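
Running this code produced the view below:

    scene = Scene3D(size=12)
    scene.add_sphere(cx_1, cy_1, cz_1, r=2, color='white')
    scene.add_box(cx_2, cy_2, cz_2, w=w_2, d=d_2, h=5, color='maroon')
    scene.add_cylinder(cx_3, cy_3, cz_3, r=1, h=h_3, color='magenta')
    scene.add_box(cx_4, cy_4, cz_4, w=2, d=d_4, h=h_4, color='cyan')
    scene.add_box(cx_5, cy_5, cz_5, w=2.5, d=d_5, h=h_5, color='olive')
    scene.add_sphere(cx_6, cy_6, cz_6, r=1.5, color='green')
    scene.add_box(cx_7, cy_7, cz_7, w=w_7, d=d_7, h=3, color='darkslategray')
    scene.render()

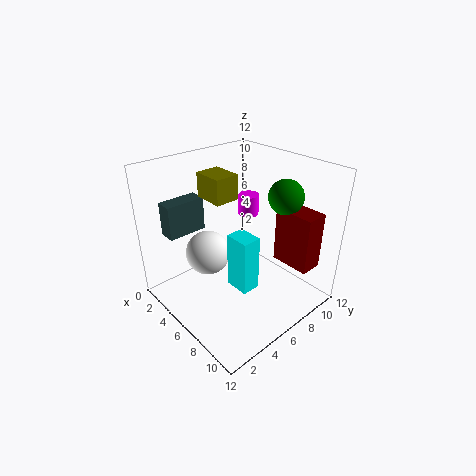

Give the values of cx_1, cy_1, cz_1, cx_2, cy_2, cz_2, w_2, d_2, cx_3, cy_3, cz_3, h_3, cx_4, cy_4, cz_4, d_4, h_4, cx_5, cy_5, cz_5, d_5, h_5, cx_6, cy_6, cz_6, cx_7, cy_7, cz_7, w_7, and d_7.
cx_1 = 3; cy_1 = 5; cz_1 = 3.5; cx_2 = 7; cy_2 = 9.5; cz_2 = 3; w_2 = 3.5; d_2 = 2; cx_3 = 2.5; cy_3 = 10.5; cz_3 = 5.5; h_3 = 2; cx_4 = 7; cy_4 = 4; cz_4 = 3; d_4 = 1.5; h_4 = 4.5; cx_5 = 3.5; cy_5 = 4; cz_5 = 9.5; d_5 = 2; h_5 = 2; cx_6 = 7.5; cy_6 = 10; cz_6 = 9; cx_7 = 0.5; cy_7 = 2; cz_7 = 5.5; w_7 = 1.5; d_7 = 3.5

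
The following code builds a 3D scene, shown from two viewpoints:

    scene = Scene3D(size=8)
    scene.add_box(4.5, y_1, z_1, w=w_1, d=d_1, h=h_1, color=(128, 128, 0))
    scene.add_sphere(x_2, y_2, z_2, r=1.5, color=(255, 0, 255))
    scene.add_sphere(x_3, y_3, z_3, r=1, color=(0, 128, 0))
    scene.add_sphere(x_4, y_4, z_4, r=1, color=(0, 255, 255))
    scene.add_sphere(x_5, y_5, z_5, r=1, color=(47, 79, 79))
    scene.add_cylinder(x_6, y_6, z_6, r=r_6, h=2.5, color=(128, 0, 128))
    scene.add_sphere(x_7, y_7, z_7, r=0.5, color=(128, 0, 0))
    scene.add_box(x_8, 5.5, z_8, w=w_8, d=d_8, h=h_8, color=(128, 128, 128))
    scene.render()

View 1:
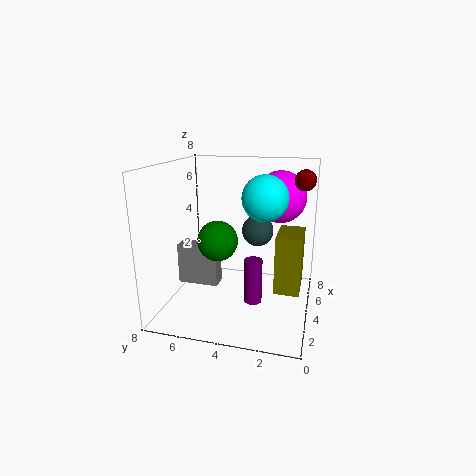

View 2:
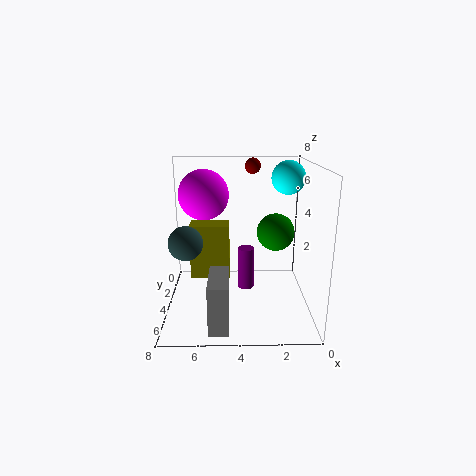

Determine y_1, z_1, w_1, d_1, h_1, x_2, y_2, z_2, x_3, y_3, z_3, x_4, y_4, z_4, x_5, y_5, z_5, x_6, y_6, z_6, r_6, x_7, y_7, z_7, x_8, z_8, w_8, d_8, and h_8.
y_1 = 0.5
z_1 = 0.5
w_1 = 2.5
d_1 = 1.5
h_1 = 3.5
x_2 = 6
y_2 = 2
z_2 = 6
x_3 = 2
y_3 = 4.5
z_3 = 4.5
x_4 = 1
y_4 = 2
z_4 = 7
x_5 = 7
y_5 = 3.5
z_5 = 3.5
x_6 = 3.5
y_6 = 3
z_6 = 0.5
r_6 = 0.5
x_7 = 3
y_7 = 0.5
z_7 = 7.5
x_8 = 4.5
z_8 = 0.5
w_8 = 1
d_8 = 2.5
h_8 = 2.5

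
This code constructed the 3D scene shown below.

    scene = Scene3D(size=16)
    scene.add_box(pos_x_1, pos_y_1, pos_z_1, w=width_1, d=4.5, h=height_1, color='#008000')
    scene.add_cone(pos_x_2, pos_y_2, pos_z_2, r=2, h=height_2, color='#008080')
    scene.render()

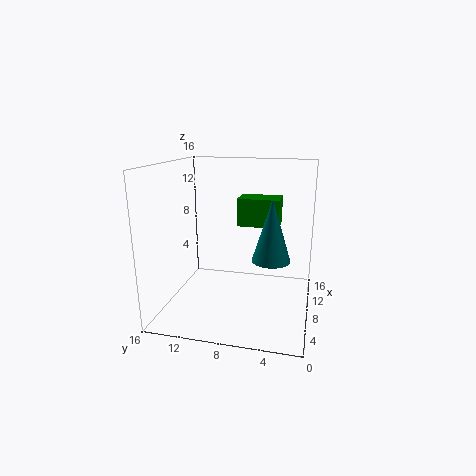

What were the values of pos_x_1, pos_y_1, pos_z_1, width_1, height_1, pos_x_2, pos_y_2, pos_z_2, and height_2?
pos_x_1 = 7.5; pos_y_1 = 3.5; pos_z_1 = 9.5; width_1 = 3; height_1 = 3; pos_x_2 = 6; pos_y_2 = 4; pos_z_2 = 6.5; height_2 = 6.5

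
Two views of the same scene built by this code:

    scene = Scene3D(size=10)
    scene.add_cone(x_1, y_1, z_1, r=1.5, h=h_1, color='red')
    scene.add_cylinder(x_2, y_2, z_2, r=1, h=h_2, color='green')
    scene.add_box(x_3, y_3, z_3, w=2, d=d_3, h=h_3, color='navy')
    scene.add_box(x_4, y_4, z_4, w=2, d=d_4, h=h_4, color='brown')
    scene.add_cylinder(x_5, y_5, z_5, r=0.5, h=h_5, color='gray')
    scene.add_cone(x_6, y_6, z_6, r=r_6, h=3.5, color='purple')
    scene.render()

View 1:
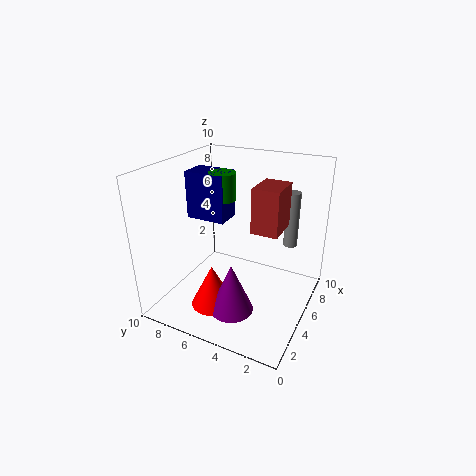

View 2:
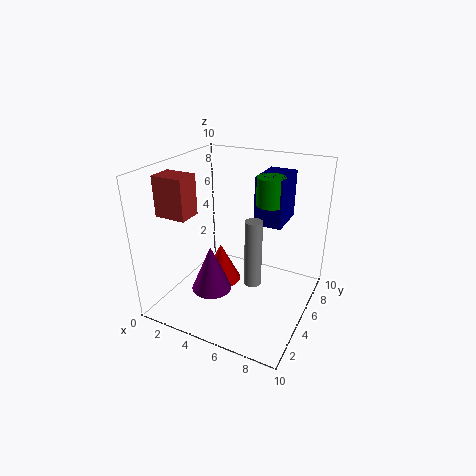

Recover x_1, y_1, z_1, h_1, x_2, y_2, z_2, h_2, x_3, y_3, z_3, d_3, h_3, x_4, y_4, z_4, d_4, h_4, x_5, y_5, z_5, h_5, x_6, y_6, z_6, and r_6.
x_1 = 3
y_1 = 6
z_1 = 0.5
h_1 = 3
x_2 = 6.5
y_2 = 7
z_2 = 7
h_2 = 2
x_3 = 5.5
y_3 = 6.5
z_3 = 5.5
d_3 = 3
h_3 = 3.5
x_4 = 1.5
y_4 = 1
z_4 = 7.5
d_4 = 1.5
h_4 = 2.5
x_5 = 7.5
y_5 = 2
z_5 = 4
h_5 = 4
x_6 = 3
y_6 = 4.5
z_6 = 0.5
r_6 = 1.5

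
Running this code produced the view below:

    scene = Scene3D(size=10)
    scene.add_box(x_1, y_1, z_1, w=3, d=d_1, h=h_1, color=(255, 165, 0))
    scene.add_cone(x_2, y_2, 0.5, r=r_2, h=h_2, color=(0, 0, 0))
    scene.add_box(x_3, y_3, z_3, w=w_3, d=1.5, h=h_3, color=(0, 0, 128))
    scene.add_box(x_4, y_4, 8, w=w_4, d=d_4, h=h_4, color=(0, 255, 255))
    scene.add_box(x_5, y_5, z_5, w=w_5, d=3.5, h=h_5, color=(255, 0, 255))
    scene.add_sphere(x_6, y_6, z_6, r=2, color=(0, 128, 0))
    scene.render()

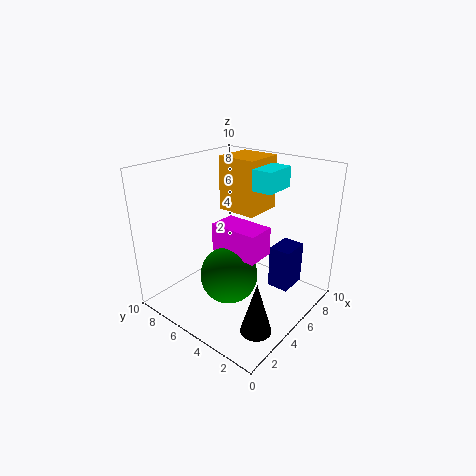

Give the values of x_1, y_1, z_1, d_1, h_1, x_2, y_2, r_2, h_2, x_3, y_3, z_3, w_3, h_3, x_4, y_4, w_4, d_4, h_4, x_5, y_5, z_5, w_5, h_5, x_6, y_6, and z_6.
x_1 = 6.5, y_1 = 5, z_1 = 6, d_1 = 3, h_1 = 4, x_2 = 2.5, y_2 = 1.5, r_2 = 1, h_2 = 3.5, x_3 = 6, y_3 = 1.5, z_3 = 1.5, w_3 = 2, h_3 = 3, x_4 = 6.5, y_4 = 3.5, w_4 = 2.5, d_4 = 2, h_4 = 1.5, x_5 = 4, y_5 = 3, z_5 = 4, w_5 = 2, h_5 = 2, x_6 = 4, y_6 = 5, z_6 = 2.5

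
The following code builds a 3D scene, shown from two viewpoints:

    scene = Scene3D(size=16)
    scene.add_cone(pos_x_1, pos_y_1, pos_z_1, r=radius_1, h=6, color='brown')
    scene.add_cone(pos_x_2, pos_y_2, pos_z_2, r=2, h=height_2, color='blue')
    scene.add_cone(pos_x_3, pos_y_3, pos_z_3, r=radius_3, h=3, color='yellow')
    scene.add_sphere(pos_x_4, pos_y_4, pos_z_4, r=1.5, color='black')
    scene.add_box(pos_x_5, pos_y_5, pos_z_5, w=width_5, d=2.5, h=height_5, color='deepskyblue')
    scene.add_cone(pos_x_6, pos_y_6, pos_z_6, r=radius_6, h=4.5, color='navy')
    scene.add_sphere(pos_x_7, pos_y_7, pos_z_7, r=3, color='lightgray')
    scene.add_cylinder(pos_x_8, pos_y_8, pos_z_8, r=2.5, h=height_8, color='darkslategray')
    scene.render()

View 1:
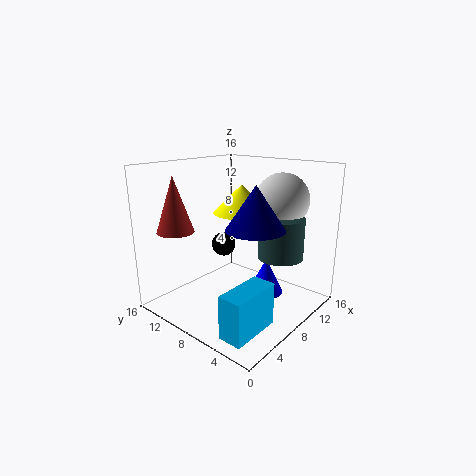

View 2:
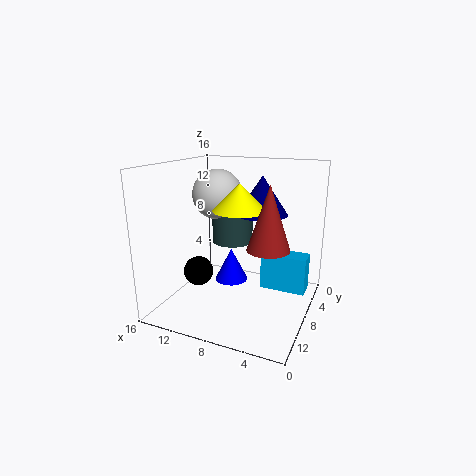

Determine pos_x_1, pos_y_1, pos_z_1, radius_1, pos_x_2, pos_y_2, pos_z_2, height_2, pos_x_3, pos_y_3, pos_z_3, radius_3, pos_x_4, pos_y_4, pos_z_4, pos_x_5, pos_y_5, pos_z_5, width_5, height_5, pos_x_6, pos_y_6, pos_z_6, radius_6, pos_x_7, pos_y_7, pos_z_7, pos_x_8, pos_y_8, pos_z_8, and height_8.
pos_x_1 = 3; pos_y_1 = 12.5; pos_z_1 = 9; radius_1 = 2; pos_x_2 = 10; pos_y_2 = 5.5; pos_z_2 = 1.5; height_2 = 4; pos_x_3 = 8; pos_y_3 = 7.5; pos_z_3 = 11; radius_3 = 3; pos_x_4 = 10.5; pos_y_4 = 12.5; pos_z_4 = 5.5; pos_x_5 = 1; pos_y_5 = 2; pos_z_5 = 0.5; width_5 = 5.5; height_5 = 4.5; pos_x_6 = 6.5; pos_y_6 = 4.5; pos_z_6 = 10; radius_6 = 3; pos_x_7 = 12; pos_y_7 = 5; pos_z_7 = 12; pos_x_8 = 10.5; pos_y_8 = 4; pos_z_8 = 6; height_8 = 4.5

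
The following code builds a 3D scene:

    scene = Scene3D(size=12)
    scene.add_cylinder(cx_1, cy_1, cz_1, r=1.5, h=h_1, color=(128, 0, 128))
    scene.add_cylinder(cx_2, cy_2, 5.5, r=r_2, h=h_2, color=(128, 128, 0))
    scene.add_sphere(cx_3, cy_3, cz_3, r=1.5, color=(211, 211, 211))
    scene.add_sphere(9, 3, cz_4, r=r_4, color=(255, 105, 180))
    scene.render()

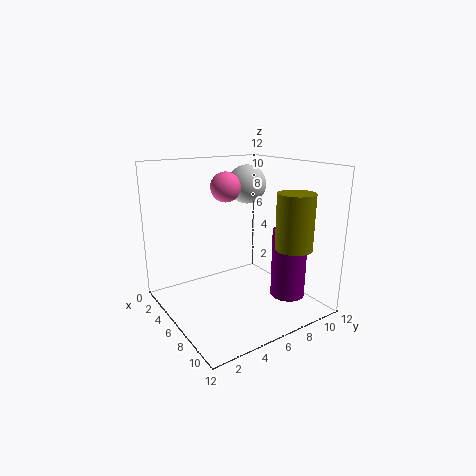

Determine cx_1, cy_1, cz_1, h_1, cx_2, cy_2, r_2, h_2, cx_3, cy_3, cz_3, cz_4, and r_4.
cx_1 = 8
cy_1 = 10
cz_1 = 0.5
h_1 = 6
cx_2 = 9.5
cy_2 = 9
r_2 = 1.5
h_2 = 4.5
cx_3 = 6.5
cy_3 = 6.5
cz_3 = 10.5
cz_4 = 11
r_4 = 1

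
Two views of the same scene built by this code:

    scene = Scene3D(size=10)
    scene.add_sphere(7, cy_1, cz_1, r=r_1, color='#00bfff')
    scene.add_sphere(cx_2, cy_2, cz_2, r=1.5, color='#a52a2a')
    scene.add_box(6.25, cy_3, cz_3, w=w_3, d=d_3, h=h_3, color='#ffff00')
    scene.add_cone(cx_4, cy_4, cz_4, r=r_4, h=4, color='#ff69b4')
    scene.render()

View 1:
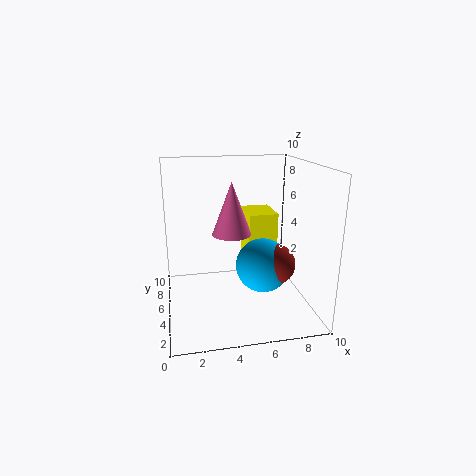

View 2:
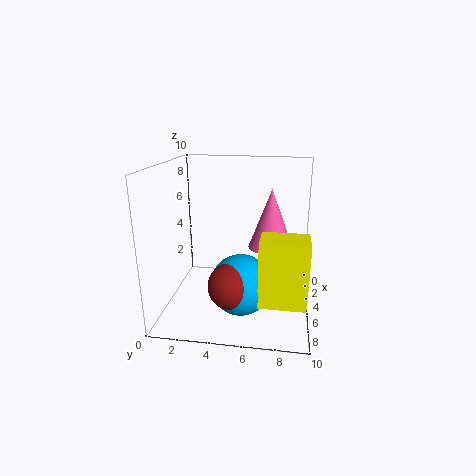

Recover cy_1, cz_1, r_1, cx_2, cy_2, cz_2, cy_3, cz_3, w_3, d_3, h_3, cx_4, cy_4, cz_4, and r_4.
cy_1 = 5.5
cz_1 = 2.5
r_1 = 2
cx_2 = 7.75
cy_2 = 5
cz_2 = 2.75
cy_3 = 6.75
cz_3 = 1.75
w_3 = 2.25
d_3 = 3
h_3 = 4.25
cx_4 = 5
cy_4 = 7.25
cz_4 = 4.5
r_4 = 1.5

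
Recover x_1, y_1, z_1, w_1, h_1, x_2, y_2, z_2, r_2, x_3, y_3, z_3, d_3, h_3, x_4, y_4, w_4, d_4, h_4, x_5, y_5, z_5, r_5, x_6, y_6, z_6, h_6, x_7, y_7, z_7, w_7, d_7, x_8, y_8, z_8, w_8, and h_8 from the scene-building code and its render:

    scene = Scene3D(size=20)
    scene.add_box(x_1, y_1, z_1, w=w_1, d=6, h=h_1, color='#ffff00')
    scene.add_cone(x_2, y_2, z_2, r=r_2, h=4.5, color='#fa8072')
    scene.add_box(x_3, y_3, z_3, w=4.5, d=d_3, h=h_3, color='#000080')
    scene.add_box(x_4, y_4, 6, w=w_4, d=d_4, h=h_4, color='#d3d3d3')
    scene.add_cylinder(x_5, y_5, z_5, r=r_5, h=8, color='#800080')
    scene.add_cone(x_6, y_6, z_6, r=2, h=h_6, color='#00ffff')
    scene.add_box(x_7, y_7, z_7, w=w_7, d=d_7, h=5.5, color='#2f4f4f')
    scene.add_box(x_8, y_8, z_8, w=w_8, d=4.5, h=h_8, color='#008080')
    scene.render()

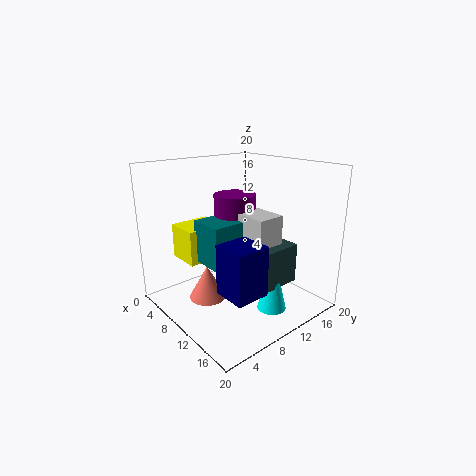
x_1 = 1.5, y_1 = 4.5, z_1 = 6, w_1 = 5, h_1 = 5, x_2 = 9.5, y_2 = 5, z_2 = 2.5, r_2 = 2.5, x_3 = 13, y_3 = 4, z_3 = 5, d_3 = 4.5, h_3 = 6.5, x_4 = 8.5, y_4 = 10, w_4 = 6, d_4 = 4, h_4 = 7.5, x_5 = 7.5, y_5 = 11.5, z_5 = 7.5, r_5 = 3, x_6 = 15, y_6 = 12, z_6 = 0.5, h_6 = 8.5, x_7 = 11.5, y_7 = 9.5, z_7 = 4, w_7 = 4.5, d_7 = 6, x_8 = 6, y_8 = 5.5, z_8 = 6.5, w_8 = 5, h_8 = 6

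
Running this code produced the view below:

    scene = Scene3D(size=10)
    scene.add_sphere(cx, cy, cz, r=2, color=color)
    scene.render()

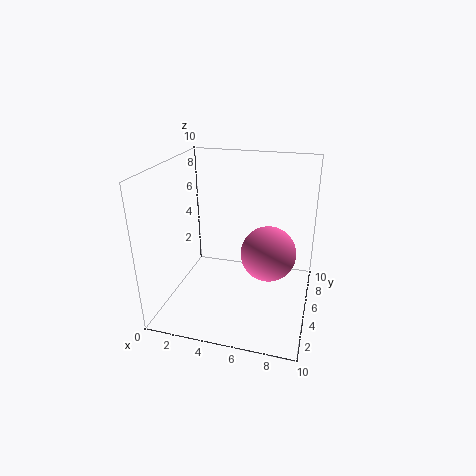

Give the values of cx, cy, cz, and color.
cx = 7
cy = 6
cz = 3.5
color = 'hotpink'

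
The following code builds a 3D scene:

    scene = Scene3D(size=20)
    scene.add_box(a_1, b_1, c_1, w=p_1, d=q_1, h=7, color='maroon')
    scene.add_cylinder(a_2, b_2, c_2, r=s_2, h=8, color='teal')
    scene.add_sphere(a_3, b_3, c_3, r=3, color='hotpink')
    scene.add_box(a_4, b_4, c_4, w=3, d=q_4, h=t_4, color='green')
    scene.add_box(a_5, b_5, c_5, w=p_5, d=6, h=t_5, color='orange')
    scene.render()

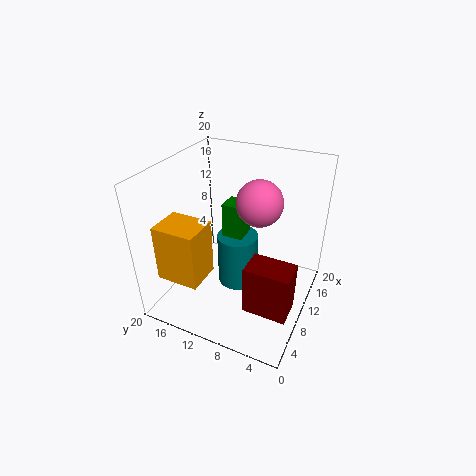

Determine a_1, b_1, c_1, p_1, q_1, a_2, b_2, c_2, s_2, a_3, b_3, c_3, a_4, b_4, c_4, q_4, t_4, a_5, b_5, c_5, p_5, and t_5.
a_1 = 5; b_1 = 1; c_1 = 2; p_1 = 4; q_1 = 6; a_2 = 12; b_2 = 11; c_2 = 1; s_2 = 3; a_3 = 10; b_3 = 7; c_3 = 16; a_4 = 11; b_4 = 10; c_4 = 8; q_4 = 3; t_4 = 6; a_5 = 3; b_5 = 13; c_5 = 5; p_5 = 5; t_5 = 8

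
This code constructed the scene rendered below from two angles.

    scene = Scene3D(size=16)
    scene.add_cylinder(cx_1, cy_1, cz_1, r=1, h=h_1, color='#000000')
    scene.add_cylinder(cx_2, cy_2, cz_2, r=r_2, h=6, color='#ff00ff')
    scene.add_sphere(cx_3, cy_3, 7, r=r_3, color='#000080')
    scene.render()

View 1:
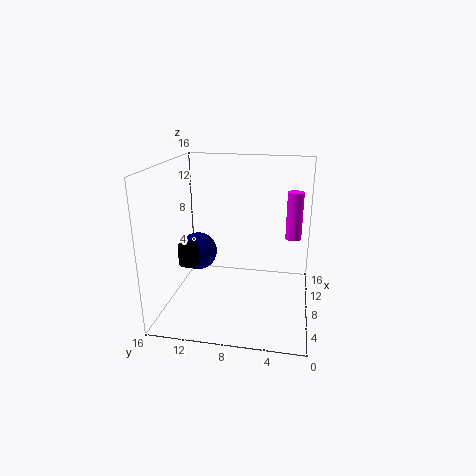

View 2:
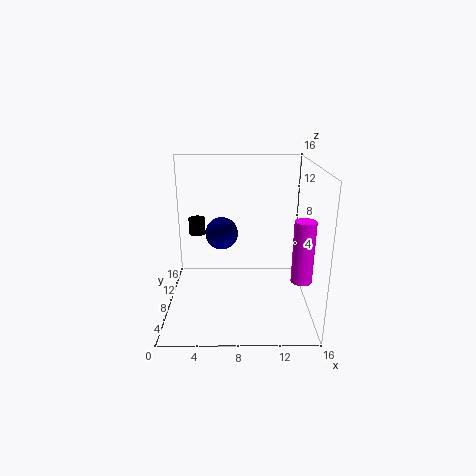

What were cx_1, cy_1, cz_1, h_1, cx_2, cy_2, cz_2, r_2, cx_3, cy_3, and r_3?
cx_1 = 3
cy_1 = 12
cz_1 = 7
h_1 = 2
cx_2 = 14
cy_2 = 2
cz_2 = 6
r_2 = 1
cx_3 = 6
cy_3 = 12
r_3 = 2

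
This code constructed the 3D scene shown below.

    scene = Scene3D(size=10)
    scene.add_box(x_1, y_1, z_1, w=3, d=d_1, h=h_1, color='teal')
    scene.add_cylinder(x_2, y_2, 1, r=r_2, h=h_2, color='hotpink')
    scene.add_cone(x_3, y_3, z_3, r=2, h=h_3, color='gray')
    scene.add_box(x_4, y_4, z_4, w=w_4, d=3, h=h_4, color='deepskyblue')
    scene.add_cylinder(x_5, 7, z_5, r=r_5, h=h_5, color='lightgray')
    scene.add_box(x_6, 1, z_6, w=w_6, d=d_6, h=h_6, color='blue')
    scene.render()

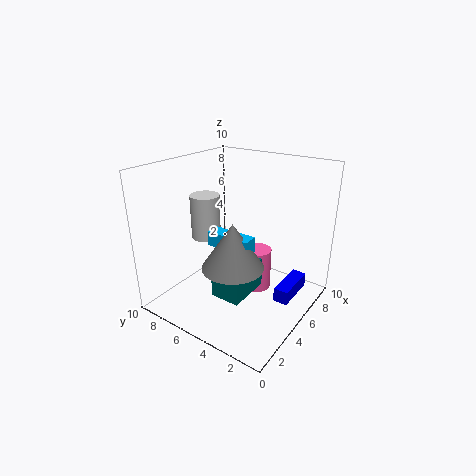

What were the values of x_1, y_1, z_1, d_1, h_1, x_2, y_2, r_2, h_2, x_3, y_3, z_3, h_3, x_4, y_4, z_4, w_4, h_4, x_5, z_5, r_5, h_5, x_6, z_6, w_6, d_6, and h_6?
x_1 = 2, y_1 = 3, z_1 = 2, d_1 = 2, h_1 = 2, x_2 = 6, y_2 = 4, r_2 = 1, h_2 = 3, x_3 = 3, y_3 = 4, z_3 = 4, h_3 = 3, x_4 = 3, y_4 = 3, z_4 = 5, w_4 = 1, h_4 = 1, x_5 = 4, z_5 = 5, r_5 = 1, h_5 = 3, x_6 = 5, z_6 = 1, w_6 = 3, d_6 = 1, h_6 = 1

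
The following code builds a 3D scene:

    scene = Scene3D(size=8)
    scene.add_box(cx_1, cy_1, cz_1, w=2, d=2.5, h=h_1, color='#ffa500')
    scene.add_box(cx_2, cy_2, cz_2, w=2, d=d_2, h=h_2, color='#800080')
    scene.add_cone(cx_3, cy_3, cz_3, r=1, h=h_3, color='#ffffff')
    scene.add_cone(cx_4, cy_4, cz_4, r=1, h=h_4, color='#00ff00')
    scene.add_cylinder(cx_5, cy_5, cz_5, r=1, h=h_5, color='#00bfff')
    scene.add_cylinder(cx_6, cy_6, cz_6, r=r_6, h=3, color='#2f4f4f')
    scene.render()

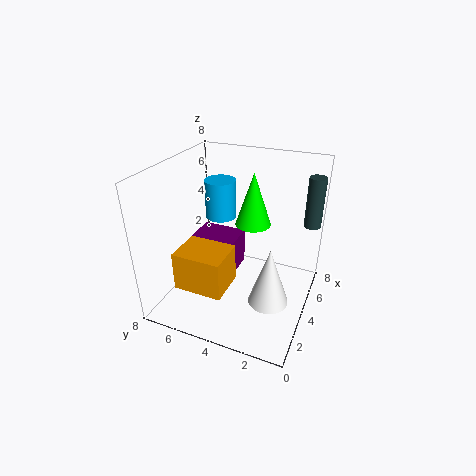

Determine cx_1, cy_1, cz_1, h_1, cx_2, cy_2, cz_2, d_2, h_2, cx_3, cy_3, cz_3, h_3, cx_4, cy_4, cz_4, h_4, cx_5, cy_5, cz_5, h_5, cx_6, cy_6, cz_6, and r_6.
cx_1 = 0.5
cy_1 = 3.5
cz_1 = 2.5
h_1 = 2
cx_2 = 3
cy_2 = 4
cz_2 = 2
d_2 = 2.5
h_2 = 2
cx_3 = 2
cy_3 = 1.5
cz_3 = 2
h_3 = 3
cx_4 = 5
cy_4 = 3.5
cz_4 = 4.5
h_4 = 3
cx_5 = 7
cy_5 = 6.5
cz_5 = 3.5
h_5 = 2.5
cx_6 = 7
cy_6 = 0.5
cz_6 = 4
r_6 = 0.5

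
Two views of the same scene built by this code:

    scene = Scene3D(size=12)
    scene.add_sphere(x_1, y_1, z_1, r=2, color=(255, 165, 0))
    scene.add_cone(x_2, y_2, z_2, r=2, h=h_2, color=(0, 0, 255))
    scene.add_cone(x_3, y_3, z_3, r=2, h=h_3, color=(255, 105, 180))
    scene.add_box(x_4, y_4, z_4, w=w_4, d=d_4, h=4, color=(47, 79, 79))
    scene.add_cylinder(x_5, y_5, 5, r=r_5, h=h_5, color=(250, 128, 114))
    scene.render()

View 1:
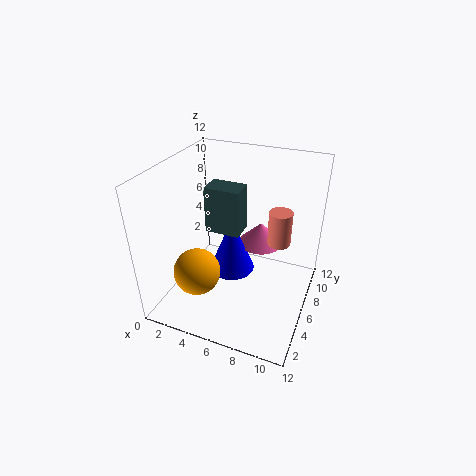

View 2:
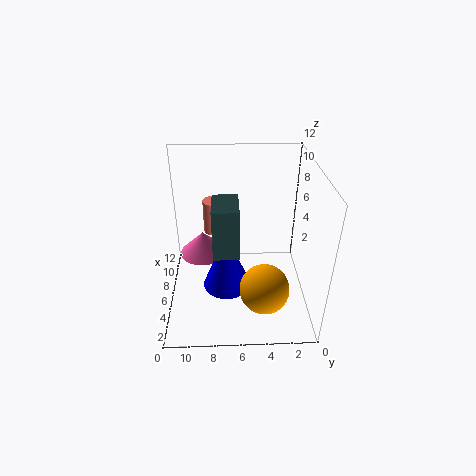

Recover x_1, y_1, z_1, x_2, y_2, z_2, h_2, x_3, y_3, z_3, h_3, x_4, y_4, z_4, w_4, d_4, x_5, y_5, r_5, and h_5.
x_1 = 3, y_1 = 4, z_1 = 3, x_2 = 5, y_2 = 7, z_2 = 2, h_2 = 5, x_3 = 7, y_3 = 9, z_3 = 4, h_3 = 2, x_4 = 3, y_4 = 6, z_4 = 6, w_4 = 3, d_4 = 2, x_5 = 9, y_5 = 8, r_5 = 1, h_5 = 3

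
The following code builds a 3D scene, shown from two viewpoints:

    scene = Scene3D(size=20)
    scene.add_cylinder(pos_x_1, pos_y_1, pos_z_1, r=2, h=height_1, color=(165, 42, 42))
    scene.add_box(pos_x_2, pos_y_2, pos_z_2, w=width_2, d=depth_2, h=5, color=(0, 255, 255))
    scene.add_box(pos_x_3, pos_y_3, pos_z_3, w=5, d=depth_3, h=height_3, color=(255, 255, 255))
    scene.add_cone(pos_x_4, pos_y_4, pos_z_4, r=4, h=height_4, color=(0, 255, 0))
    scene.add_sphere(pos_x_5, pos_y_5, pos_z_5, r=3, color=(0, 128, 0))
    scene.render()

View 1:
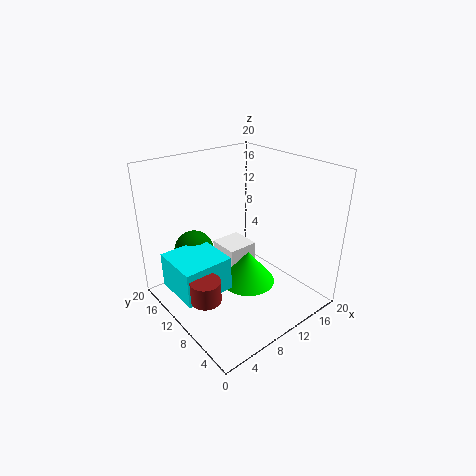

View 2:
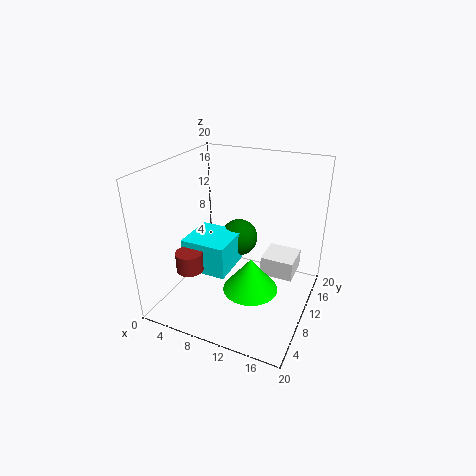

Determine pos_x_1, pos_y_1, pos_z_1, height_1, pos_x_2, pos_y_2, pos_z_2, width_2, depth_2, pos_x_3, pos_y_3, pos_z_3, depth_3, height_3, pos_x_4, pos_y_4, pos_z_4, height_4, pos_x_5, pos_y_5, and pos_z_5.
pos_x_1 = 3, pos_y_1 = 8, pos_z_1 = 4, height_1 = 3, pos_x_2 = 1, pos_y_2 = 9, pos_z_2 = 3, width_2 = 7, depth_2 = 7, pos_x_3 = 12, pos_y_3 = 14, pos_z_3 = 2, depth_3 = 5, height_3 = 3, pos_x_4 = 12, pos_y_4 = 10, pos_z_4 = 2, height_4 = 5, pos_x_5 = 7, pos_y_5 = 17, pos_z_5 = 6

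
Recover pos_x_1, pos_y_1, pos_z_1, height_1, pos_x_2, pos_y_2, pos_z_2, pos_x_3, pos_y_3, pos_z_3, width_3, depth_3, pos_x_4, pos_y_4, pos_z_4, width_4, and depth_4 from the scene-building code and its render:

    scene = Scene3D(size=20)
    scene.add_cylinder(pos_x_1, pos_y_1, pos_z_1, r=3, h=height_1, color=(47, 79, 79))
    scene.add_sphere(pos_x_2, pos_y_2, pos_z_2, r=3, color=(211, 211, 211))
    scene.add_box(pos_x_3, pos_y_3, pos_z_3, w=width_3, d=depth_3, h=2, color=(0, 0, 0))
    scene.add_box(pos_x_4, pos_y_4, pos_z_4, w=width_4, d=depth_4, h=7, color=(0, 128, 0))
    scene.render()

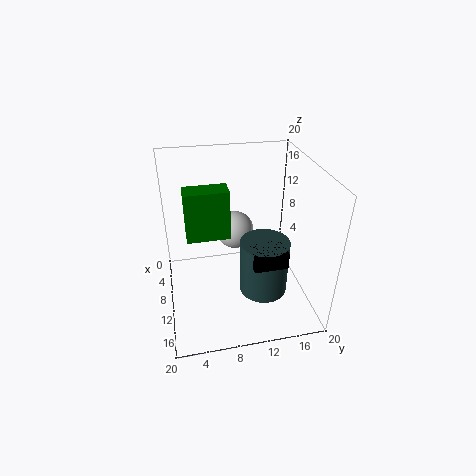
pos_x_1 = 16, pos_y_1 = 12, pos_z_1 = 6, height_1 = 7, pos_x_2 = 3, pos_y_2 = 11, pos_z_2 = 7, pos_x_3 = 16, pos_y_3 = 10, pos_z_3 = 11, width_3 = 3, depth_3 = 4, pos_x_4 = 7, pos_y_4 = 3, pos_z_4 = 10, width_4 = 3, depth_4 = 6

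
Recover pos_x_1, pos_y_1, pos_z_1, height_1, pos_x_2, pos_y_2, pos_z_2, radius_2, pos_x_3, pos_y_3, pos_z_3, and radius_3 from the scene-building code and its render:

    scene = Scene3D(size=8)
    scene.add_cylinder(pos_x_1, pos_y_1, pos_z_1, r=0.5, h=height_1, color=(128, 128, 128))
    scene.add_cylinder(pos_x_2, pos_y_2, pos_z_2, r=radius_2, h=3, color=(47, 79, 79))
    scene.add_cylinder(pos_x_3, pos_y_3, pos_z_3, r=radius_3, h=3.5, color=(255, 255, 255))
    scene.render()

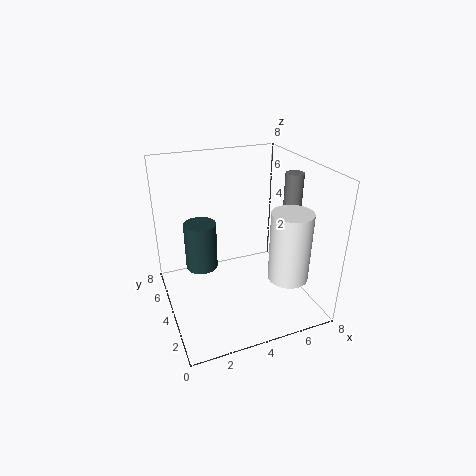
pos_x_1 = 7; pos_y_1 = 3.5; pos_z_1 = 4; height_1 = 3.5; pos_x_2 = 2.5; pos_y_2 = 6.5; pos_z_2 = 1; radius_2 = 1; pos_x_3 = 5.5; pos_y_3 = 1; pos_z_3 = 3; radius_3 = 1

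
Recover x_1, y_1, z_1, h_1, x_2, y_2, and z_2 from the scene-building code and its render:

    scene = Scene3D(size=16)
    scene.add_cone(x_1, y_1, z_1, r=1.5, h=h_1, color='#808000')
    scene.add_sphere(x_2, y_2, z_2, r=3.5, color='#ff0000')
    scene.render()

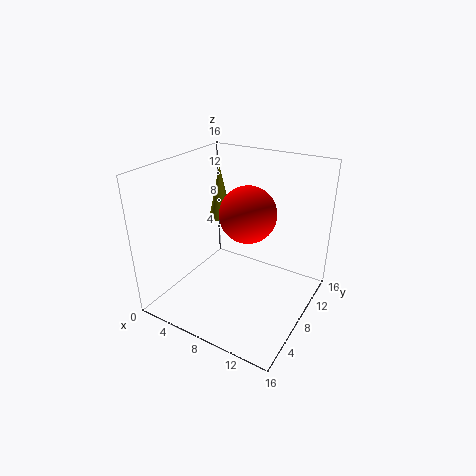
x_1 = 2
y_1 = 13.5
z_1 = 7
h_1 = 7
x_2 = 7
y_2 = 12
z_2 = 9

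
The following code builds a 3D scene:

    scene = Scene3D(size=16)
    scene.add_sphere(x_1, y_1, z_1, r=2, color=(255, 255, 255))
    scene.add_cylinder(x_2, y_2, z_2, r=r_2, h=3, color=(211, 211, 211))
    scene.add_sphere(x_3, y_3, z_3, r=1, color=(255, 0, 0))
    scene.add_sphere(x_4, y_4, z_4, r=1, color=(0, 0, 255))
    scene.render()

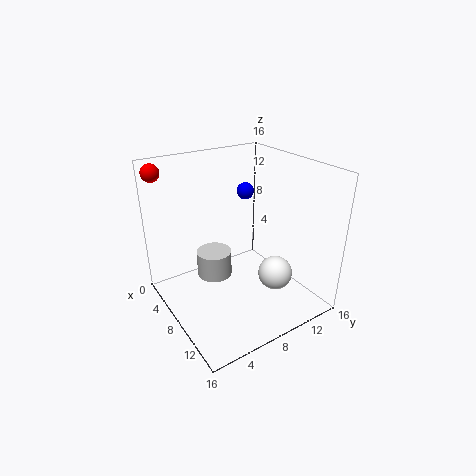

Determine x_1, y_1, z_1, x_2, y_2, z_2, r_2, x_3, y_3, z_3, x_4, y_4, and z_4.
x_1 = 10
y_1 = 12
z_1 = 3
x_2 = 6
y_2 = 6
z_2 = 3
r_2 = 2
x_3 = 2
y_3 = 1
z_3 = 15
x_4 = 5
y_4 = 11
z_4 = 12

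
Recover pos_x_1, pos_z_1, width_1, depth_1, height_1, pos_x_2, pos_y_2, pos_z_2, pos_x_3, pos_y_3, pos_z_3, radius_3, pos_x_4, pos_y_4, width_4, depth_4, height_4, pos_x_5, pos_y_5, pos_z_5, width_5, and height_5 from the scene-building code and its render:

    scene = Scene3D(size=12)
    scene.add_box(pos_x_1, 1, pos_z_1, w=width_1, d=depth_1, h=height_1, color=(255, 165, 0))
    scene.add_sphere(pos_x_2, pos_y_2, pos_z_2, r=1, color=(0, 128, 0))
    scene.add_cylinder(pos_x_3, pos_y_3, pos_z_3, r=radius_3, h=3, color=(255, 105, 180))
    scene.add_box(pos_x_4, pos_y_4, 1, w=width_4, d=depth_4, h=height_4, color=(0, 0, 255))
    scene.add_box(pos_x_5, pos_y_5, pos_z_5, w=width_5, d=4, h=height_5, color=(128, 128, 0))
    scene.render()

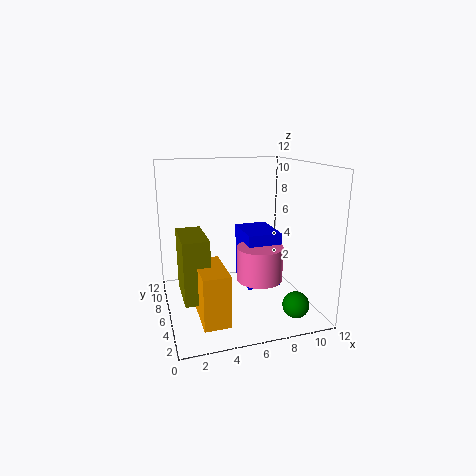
pos_x_1 = 2, pos_z_1 = 1, width_1 = 2, depth_1 = 4, height_1 = 4, pos_x_2 = 9, pos_y_2 = 1, pos_z_2 = 2, pos_x_3 = 8, pos_y_3 = 6, pos_z_3 = 2, radius_3 = 2, pos_x_4 = 7, pos_y_4 = 6, width_4 = 3, depth_4 = 4, height_4 = 5, pos_x_5 = 1, pos_y_5 = 3, pos_z_5 = 2, width_5 = 2, height_5 = 5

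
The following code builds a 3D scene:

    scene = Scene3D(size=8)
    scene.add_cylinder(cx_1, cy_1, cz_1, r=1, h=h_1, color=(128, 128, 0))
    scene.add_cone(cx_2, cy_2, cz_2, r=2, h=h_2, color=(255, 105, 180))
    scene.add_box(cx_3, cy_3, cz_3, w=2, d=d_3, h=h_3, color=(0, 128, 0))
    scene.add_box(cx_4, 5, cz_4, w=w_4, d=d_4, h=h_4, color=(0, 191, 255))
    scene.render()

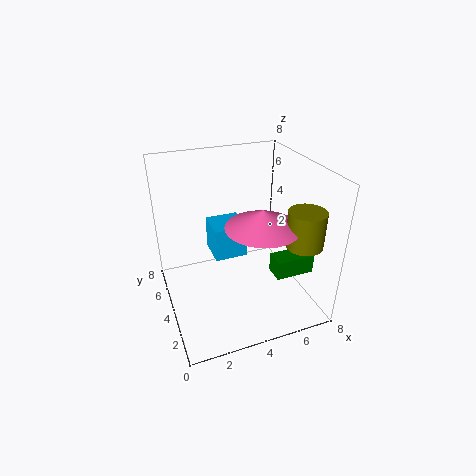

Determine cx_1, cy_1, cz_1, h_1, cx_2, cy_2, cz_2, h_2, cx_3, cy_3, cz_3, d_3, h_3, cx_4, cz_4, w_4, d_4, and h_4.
cx_1 = 7
cy_1 = 2
cz_1 = 4
h_1 = 2
cx_2 = 5
cy_2 = 3
cz_2 = 5
h_2 = 1
cx_3 = 5
cy_3 = 1
cz_3 = 3
d_3 = 1
h_3 = 1
cx_4 = 3
cz_4 = 2
w_4 = 2
d_4 = 2
h_4 = 2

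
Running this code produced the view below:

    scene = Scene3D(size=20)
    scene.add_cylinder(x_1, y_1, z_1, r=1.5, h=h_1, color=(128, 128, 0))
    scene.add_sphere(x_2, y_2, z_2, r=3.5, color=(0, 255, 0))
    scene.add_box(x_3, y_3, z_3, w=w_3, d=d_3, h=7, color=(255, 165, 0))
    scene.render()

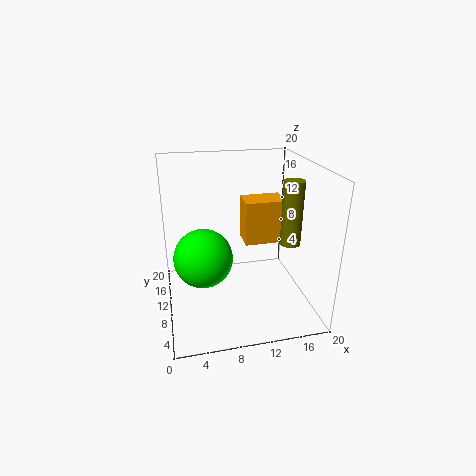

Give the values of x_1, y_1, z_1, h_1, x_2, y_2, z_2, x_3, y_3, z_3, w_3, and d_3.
x_1 = 18; y_1 = 10.5; z_1 = 8; h_1 = 9.5; x_2 = 4.5; y_2 = 4.5; z_2 = 10.5; x_3 = 12.5; y_3 = 15; z_3 = 6; w_3 = 6.5; d_3 = 4.5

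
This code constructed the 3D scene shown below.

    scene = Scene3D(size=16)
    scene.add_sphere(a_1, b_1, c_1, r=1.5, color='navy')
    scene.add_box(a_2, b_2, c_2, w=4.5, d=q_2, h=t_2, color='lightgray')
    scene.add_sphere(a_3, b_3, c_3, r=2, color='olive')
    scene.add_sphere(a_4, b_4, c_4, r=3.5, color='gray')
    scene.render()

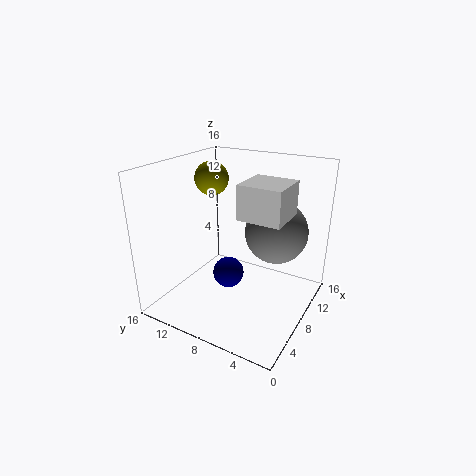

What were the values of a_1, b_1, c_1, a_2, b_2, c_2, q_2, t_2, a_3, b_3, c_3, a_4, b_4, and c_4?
a_1 = 3.5; b_1 = 6.5; c_1 = 6.5; a_2 = 5; b_2 = 2; c_2 = 11.5; q_2 = 4.5; t_2 = 3.5; a_3 = 10.5; b_3 = 13; c_3 = 13.5; a_4 = 10.5; b_4 = 4.5; c_4 = 8.5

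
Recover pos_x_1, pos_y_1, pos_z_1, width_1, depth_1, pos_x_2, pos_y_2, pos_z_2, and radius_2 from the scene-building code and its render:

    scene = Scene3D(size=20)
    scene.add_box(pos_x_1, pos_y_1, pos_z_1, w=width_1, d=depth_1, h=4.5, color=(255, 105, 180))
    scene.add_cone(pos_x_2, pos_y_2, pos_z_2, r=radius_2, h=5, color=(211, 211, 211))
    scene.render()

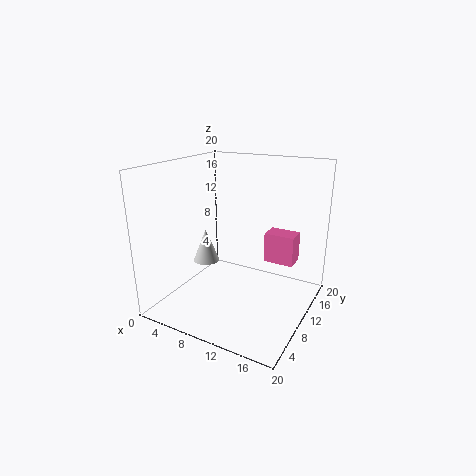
pos_x_1 = 12; pos_y_1 = 14.5; pos_z_1 = 5; width_1 = 4.5; depth_1 = 3; pos_x_2 = 3.5; pos_y_2 = 11.5; pos_z_2 = 4.5; radius_2 = 2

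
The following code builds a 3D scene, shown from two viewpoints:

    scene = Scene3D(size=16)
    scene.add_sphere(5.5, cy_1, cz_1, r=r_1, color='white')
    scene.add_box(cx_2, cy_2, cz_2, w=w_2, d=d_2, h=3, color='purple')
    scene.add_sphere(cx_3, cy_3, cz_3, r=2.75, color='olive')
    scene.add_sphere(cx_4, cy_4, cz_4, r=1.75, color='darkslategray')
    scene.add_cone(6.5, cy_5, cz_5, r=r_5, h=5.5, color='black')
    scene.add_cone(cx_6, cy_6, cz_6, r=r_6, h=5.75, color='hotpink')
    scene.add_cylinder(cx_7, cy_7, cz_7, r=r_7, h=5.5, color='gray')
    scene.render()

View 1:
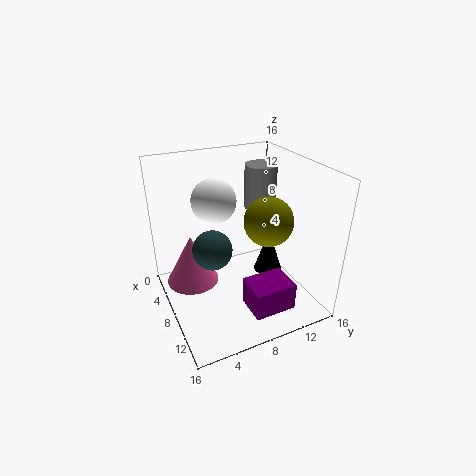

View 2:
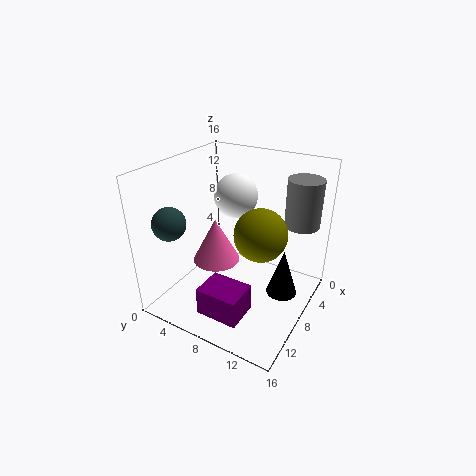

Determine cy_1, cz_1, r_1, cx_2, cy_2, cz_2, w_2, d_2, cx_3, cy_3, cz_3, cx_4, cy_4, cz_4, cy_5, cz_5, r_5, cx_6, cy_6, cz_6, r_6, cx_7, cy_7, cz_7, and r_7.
cy_1 = 6.25, cz_1 = 11.75, r_1 = 2.5, cx_2 = 11.25, cy_2 = 7, cz_2 = 2, w_2 = 3.5, d_2 = 4.5, cx_3 = 9, cy_3 = 11.25, cz_3 = 9.75, cx_4 = 13.25, cy_4 = 3, cz_4 = 10.75, cy_5 = 13, cz_5 = 1.5, r_5 = 1.75, cx_6 = 5.5, cy_6 = 3.25, cz_6 = 2.25, r_6 = 3, cx_7 = 3, cy_7 = 13.5, cz_7 = 8.75, r_7 = 2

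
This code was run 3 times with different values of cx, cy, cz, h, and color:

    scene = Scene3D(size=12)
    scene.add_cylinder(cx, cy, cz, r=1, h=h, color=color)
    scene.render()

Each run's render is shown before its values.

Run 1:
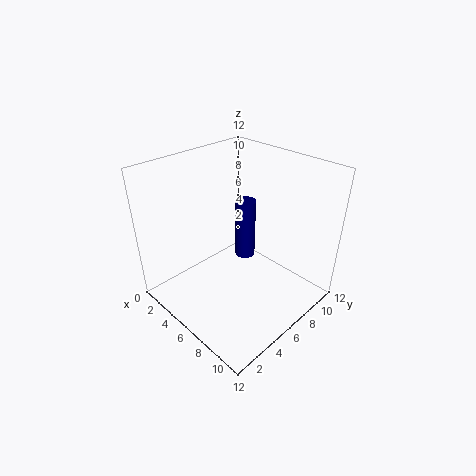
cx = 3, cy = 10, cz = 1, h = 6, color = 'navy'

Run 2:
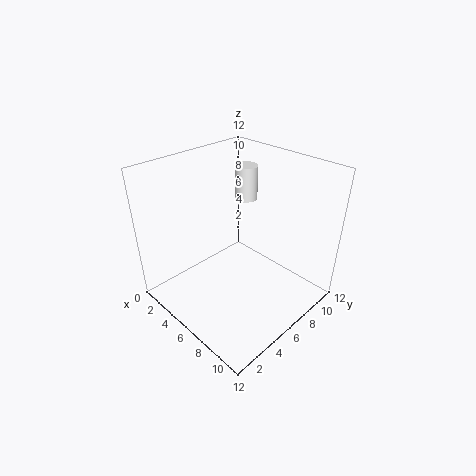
cx = 4, cy = 9, cz = 8, h = 3, color = 'white'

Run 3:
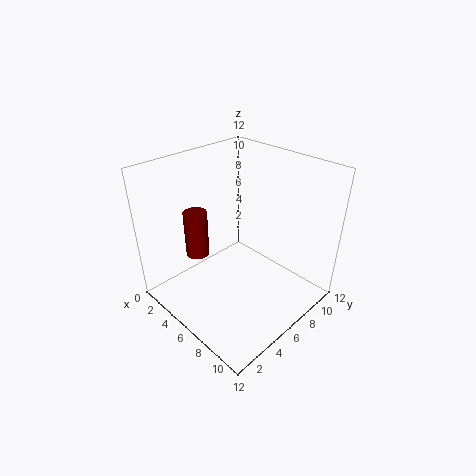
cx = 3, cy = 4, cz = 4, h = 4, color = 'maroon'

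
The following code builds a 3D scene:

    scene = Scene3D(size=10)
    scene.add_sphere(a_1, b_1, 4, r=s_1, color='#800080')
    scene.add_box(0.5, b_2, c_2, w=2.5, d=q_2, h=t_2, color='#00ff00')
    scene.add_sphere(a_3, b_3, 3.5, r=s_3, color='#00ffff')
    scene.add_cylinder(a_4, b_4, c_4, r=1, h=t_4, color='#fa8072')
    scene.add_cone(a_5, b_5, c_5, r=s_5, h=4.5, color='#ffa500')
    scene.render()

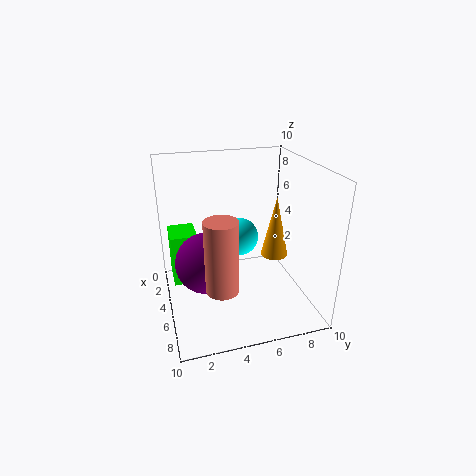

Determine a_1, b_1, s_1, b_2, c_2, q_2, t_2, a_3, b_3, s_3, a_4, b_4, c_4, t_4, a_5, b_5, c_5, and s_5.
a_1 = 6; b_1 = 2.5; s_1 = 2; b_2 = 0.5; c_2 = 0.5; q_2 = 2; t_2 = 4; a_3 = 2; b_3 = 6; s_3 = 1.5; a_4 = 8.5; b_4 = 3; c_4 = 3.5; t_4 = 4.5; a_5 = 4.5; b_5 = 8; c_5 = 3; s_5 = 1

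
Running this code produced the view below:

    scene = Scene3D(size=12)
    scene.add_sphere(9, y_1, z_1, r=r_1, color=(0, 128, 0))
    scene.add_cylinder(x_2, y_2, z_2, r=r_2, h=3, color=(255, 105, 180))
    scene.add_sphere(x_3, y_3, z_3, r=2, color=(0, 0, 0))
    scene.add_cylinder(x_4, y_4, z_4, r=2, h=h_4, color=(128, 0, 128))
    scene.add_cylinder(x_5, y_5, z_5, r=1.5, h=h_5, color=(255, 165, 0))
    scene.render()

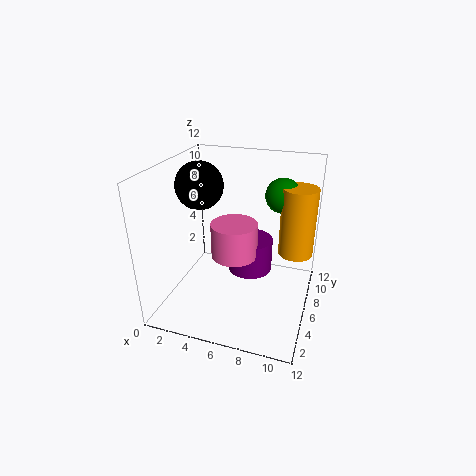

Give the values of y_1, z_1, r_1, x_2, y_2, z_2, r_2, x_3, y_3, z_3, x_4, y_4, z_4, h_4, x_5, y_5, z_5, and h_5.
y_1 = 9; z_1 = 9; r_1 = 1.5; x_2 = 5.5; y_2 = 6.5; z_2 = 4; r_2 = 2; x_3 = 2.5; y_3 = 6.5; z_3 = 10; x_4 = 6.5; y_4 = 8; z_4 = 2; h_4 = 3; x_5 = 10.5; y_5 = 8.5; z_5 = 4; h_5 = 6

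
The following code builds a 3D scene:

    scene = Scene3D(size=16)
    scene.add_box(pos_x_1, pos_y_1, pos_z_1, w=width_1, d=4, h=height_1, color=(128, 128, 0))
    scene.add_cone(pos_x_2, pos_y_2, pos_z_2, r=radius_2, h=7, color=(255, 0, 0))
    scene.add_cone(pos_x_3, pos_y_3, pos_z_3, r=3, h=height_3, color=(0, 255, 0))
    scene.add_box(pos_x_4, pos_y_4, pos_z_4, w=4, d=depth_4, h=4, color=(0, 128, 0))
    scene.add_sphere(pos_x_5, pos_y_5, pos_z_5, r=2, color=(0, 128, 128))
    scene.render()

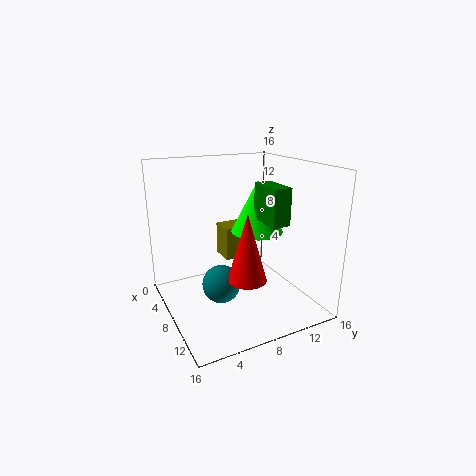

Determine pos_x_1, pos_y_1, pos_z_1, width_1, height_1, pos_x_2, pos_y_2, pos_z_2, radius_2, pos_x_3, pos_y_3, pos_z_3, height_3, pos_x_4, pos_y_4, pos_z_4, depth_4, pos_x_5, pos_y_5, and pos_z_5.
pos_x_1 = 2
pos_y_1 = 8
pos_z_1 = 4
width_1 = 3
height_1 = 4
pos_x_2 = 12
pos_y_2 = 7
pos_z_2 = 5
radius_2 = 2
pos_x_3 = 7
pos_y_3 = 11
pos_z_3 = 8
height_3 = 6
pos_x_4 = 8
pos_y_4 = 10
pos_z_4 = 10
depth_4 = 2
pos_x_5 = 10
pos_y_5 = 5
pos_z_5 = 4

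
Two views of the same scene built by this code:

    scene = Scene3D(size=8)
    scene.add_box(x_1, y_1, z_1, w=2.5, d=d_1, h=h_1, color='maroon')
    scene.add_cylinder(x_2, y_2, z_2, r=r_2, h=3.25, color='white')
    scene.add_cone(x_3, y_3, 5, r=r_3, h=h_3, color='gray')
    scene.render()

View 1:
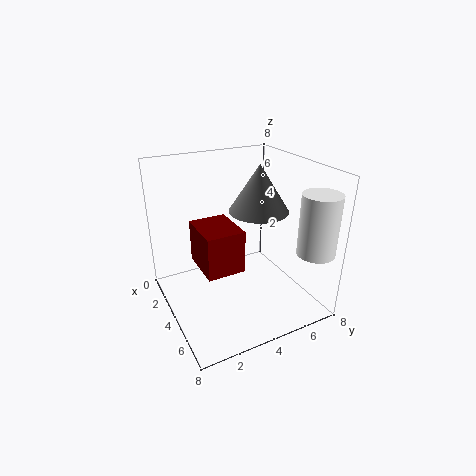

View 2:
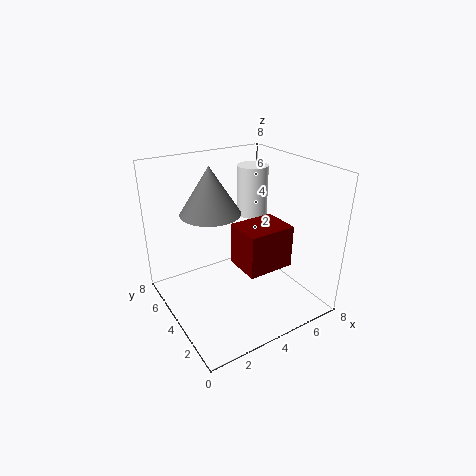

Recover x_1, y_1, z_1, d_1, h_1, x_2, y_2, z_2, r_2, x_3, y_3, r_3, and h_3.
x_1 = 3.25
y_1 = 1.5
z_1 = 3
d_1 = 2
h_1 = 2.25
x_2 = 7
y_2 = 7
z_2 = 3.75
r_2 = 1
x_3 = 3.25
y_3 = 5.75
r_3 = 1.75
h_3 = 2.75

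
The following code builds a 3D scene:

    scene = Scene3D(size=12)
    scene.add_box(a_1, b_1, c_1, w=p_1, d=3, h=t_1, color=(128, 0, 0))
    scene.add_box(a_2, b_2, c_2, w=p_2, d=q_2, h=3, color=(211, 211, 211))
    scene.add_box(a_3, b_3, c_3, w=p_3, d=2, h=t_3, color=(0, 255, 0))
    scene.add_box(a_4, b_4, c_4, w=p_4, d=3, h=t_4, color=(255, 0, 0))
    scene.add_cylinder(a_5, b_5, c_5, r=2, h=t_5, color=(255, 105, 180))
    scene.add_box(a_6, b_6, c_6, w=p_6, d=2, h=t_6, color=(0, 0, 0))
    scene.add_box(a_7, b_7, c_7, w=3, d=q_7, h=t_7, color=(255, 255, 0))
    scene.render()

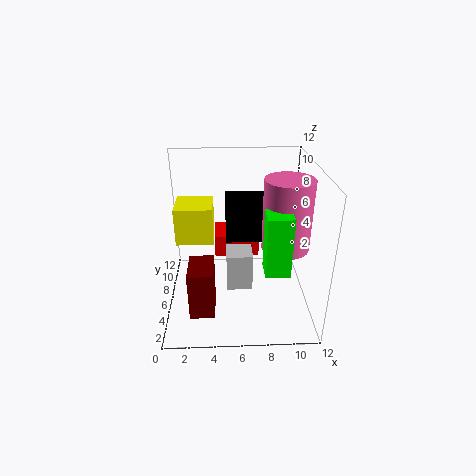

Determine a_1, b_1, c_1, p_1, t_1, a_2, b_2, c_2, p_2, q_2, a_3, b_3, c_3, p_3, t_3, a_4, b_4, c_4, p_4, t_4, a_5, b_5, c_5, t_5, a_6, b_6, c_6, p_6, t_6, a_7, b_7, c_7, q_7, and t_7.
a_1 = 2
b_1 = 2
c_1 = 1
p_1 = 2
t_1 = 4
a_2 = 5
b_2 = 3
c_2 = 3
p_2 = 2
q_2 = 2
a_3 = 8
b_3 = 3
c_3 = 4
p_3 = 2
t_3 = 5
a_4 = 4
b_4 = 8
c_4 = 3
p_4 = 4
t_4 = 2
a_5 = 10
b_5 = 6
c_5 = 5
t_5 = 6
a_6 = 5
b_6 = 7
c_6 = 5
p_6 = 4
t_6 = 4
a_7 = 1
b_7 = 5
c_7 = 6
q_7 = 3
t_7 = 3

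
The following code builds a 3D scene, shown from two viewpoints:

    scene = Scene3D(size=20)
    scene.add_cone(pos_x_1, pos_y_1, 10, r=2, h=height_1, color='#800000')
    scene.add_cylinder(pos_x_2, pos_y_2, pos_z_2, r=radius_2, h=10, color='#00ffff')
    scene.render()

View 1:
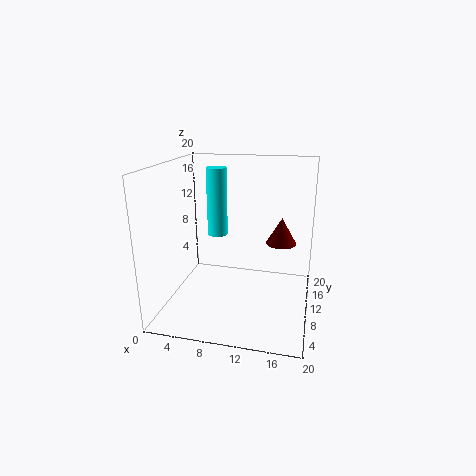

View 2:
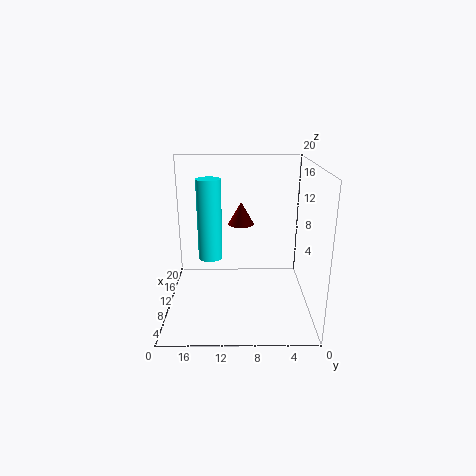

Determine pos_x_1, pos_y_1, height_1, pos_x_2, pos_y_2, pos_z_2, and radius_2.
pos_x_1 = 16; pos_y_1 = 9.5; height_1 = 3.5; pos_x_2 = 6; pos_y_2 = 13.5; pos_z_2 = 9; radius_2 = 1.5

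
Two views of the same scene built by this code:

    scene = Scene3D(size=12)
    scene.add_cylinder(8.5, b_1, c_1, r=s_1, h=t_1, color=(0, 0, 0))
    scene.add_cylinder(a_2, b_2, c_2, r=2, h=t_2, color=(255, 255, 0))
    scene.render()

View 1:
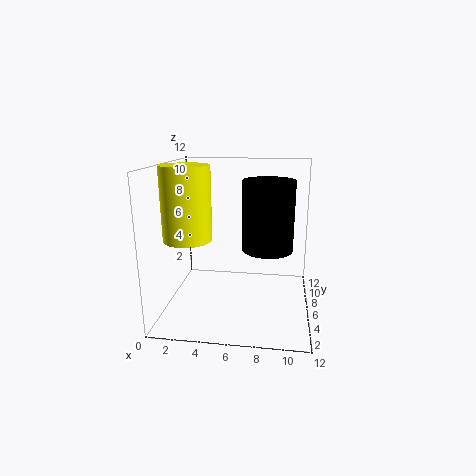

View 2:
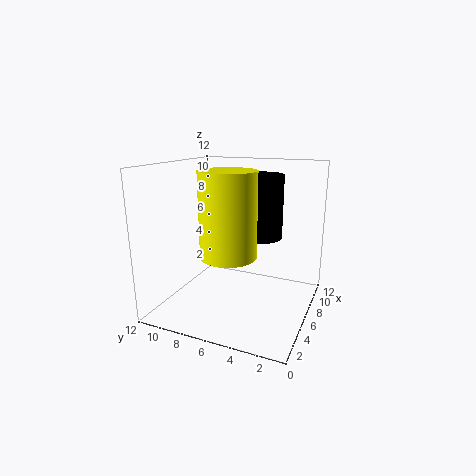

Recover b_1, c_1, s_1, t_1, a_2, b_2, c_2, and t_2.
b_1 = 5
c_1 = 5.5
s_1 = 2
t_1 = 5.5
a_2 = 2
b_2 = 5
c_2 = 6
t_2 = 6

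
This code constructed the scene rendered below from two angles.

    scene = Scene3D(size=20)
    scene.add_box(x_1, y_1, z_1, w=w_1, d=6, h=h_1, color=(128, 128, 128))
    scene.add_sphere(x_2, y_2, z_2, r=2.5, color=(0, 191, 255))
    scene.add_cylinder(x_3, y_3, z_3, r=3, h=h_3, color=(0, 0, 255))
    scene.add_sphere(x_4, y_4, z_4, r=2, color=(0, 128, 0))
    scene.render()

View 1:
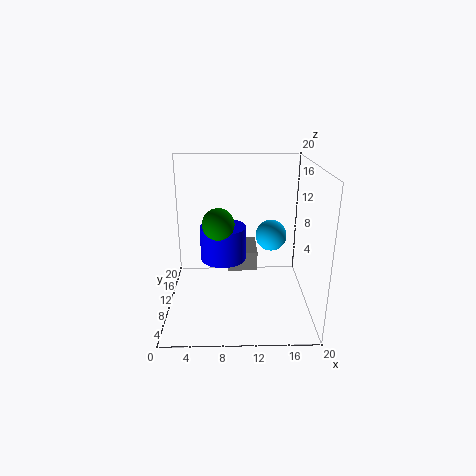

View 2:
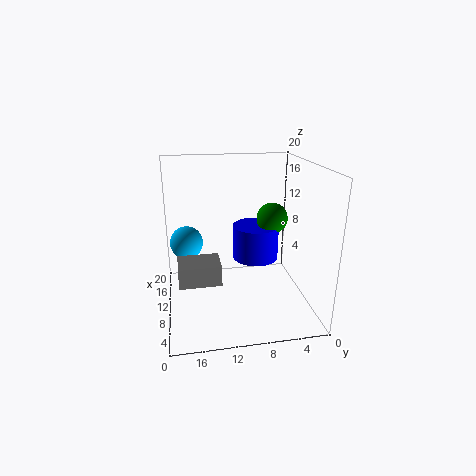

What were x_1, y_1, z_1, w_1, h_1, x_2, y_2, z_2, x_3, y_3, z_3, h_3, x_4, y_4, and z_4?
x_1 = 8.5
y_1 = 12.5
z_1 = 3.5
w_1 = 4.5
h_1 = 3
x_2 = 15.5
y_2 = 17
z_2 = 7.5
x_3 = 8
y_3 = 8
z_3 = 8
h_3 = 4.5
x_4 = 7.5
y_4 = 6
z_4 = 13.5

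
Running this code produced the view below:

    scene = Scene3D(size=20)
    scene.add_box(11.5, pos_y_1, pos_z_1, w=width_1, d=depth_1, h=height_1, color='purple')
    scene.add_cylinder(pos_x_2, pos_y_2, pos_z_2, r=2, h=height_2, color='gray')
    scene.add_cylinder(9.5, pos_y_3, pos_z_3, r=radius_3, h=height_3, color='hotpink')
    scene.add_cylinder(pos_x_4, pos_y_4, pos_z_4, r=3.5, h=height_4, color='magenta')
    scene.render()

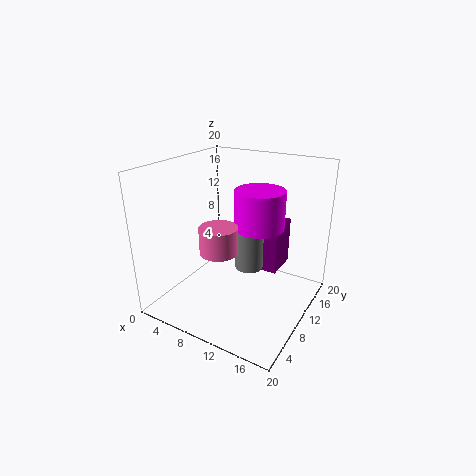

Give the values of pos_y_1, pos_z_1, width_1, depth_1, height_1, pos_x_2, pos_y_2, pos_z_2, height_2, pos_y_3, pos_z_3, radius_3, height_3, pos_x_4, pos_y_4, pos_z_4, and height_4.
pos_y_1 = 13; pos_z_1 = 4; width_1 = 3; depth_1 = 5; height_1 = 7; pos_x_2 = 11; pos_y_2 = 11.5; pos_z_2 = 5; height_2 = 10; pos_y_3 = 6; pos_z_3 = 9.5; radius_3 = 2.5; height_3 = 3.5; pos_x_4 = 12; pos_y_4 = 12.5; pos_z_4 = 11; height_4 = 5.5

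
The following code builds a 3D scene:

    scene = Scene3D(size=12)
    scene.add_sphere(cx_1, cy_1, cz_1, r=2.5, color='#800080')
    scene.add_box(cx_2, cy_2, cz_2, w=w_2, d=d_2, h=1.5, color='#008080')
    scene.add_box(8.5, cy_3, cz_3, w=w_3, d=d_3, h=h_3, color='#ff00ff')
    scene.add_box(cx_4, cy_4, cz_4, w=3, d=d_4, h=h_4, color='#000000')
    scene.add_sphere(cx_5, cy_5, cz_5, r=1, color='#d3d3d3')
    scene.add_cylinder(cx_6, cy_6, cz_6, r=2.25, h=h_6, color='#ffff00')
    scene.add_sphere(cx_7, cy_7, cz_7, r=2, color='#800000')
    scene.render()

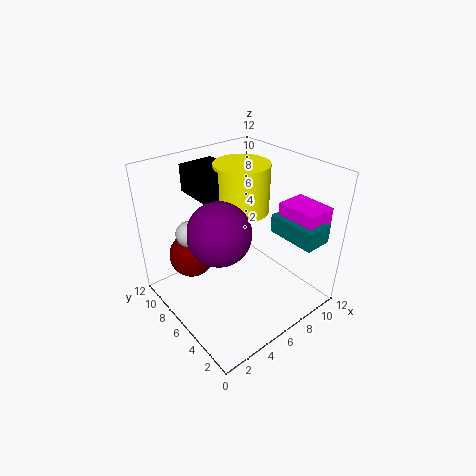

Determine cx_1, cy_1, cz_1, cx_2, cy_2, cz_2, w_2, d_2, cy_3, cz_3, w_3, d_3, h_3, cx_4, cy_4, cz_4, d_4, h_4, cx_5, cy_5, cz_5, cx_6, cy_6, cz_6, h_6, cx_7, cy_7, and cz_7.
cx_1 = 3.75, cy_1 = 5.5, cz_1 = 7.5, cx_2 = 8, cy_2 = 0.25, cz_2 = 6.75, w_2 = 2.25, d_2 = 4, cy_3 = 0.75, cz_3 = 7, w_3 = 2.5, d_3 = 3.25, h_3 = 2.25, cx_4 = 3.5, cy_4 = 6.75, cz_4 = 9.5, d_4 = 3.5, h_4 = 2.25, cx_5 = 2, cy_5 = 7, cz_5 = 7.5, cx_6 = 7, cy_6 = 6.75, cz_6 = 8, h_6 = 4, cx_7 = 3.5, cy_7 = 9.5, cz_7 = 3.5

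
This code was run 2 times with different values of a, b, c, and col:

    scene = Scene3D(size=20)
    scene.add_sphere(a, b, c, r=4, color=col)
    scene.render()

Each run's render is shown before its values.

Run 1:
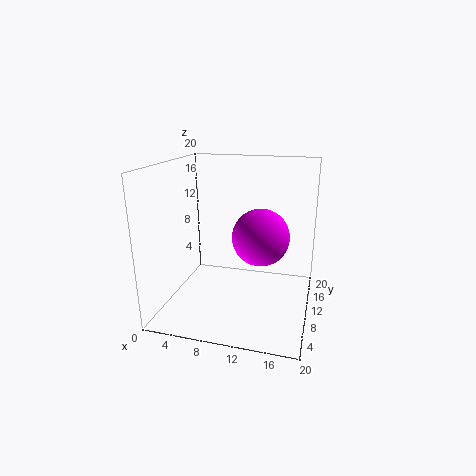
a = 13
b = 11
c = 10
col = 'magenta'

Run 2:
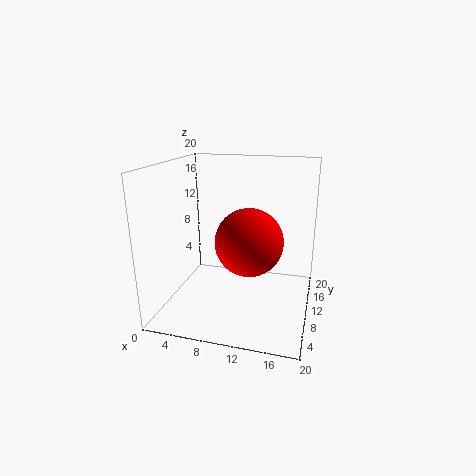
a = 13
b = 4
c = 12
col = 'red'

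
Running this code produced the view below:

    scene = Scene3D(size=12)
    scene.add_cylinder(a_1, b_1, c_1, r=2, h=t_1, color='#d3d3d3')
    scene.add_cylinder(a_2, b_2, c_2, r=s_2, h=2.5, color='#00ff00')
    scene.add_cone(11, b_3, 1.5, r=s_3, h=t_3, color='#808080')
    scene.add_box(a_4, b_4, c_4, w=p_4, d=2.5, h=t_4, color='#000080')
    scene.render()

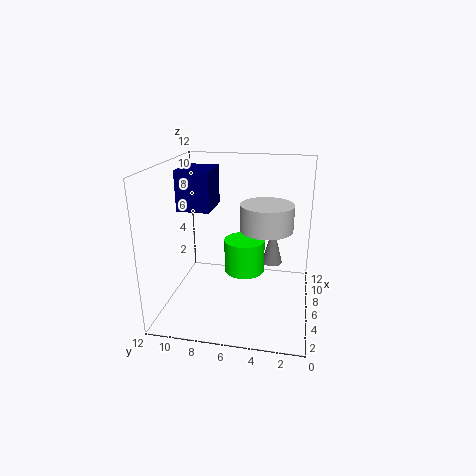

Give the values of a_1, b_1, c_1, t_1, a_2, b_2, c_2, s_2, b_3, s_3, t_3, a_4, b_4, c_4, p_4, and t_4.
a_1 = 4.5; b_1 = 3.5; c_1 = 7.5; t_1 = 2; a_2 = 3.5; b_2 = 5; c_2 = 4.5; s_2 = 1.5; b_3 = 3.5; s_3 = 1; t_3 = 4; a_4 = 3; b_4 = 7.5; c_4 = 9; p_4 = 3; t_4 = 3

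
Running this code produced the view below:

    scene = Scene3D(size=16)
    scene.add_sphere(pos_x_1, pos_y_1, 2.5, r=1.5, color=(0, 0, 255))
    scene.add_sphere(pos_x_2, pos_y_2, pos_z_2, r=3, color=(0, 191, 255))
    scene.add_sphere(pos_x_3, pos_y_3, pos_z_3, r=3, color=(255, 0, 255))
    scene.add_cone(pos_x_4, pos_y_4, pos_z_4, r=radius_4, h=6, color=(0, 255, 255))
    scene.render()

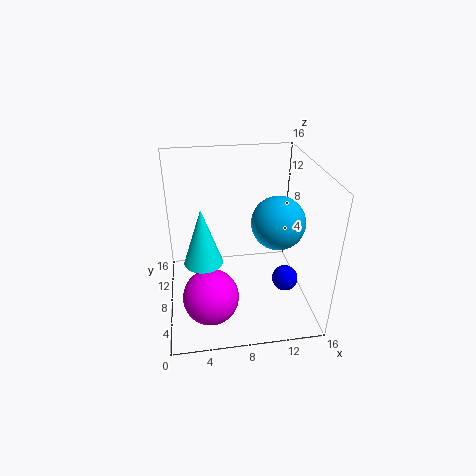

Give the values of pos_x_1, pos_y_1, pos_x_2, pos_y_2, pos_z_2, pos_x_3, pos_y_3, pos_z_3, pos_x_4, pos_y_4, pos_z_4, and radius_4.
pos_x_1 = 13.5
pos_y_1 = 7
pos_x_2 = 12.5
pos_y_2 = 8
pos_z_2 = 9.5
pos_x_3 = 4.5
pos_y_3 = 4.5
pos_z_3 = 3
pos_x_4 = 4
pos_y_4 = 5.5
pos_z_4 = 7
radius_4 = 2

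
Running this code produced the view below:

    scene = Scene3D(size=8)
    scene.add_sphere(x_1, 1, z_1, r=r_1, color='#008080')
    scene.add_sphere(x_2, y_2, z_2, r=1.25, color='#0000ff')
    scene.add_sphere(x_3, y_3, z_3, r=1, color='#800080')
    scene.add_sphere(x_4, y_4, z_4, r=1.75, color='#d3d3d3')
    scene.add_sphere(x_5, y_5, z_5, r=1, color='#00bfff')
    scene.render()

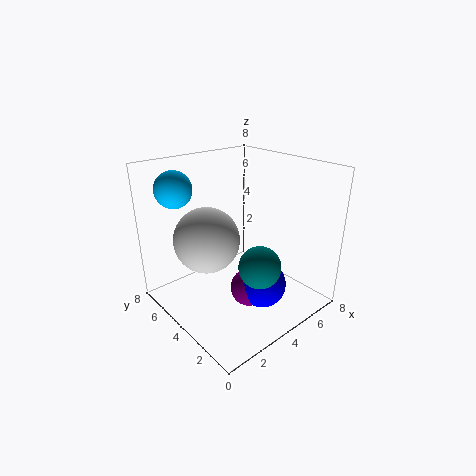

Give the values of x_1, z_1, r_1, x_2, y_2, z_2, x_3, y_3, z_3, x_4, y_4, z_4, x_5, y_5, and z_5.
x_1 = 2.75, z_1 = 4, r_1 = 1, x_2 = 4, y_2 = 2, z_2 = 2, x_3 = 3.5, y_3 = 2.5, z_3 = 1.75, x_4 = 2.25, y_4 = 4.5, z_4 = 4.25, x_5 = 1.5, y_5 = 6.25, z_5 = 6.75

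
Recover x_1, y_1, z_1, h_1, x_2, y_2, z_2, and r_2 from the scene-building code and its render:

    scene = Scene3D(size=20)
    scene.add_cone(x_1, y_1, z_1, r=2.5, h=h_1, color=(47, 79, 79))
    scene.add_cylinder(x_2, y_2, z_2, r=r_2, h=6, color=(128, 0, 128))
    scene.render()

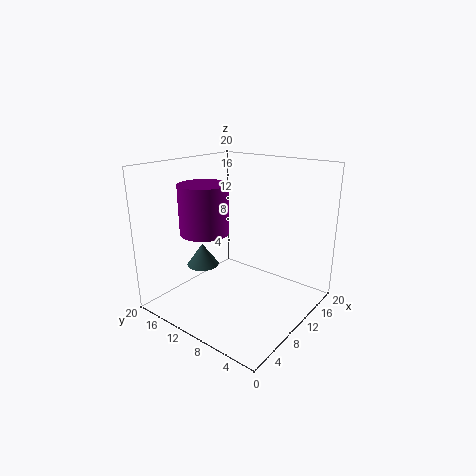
x_1 = 10.5; y_1 = 17.5; z_1 = 3.5; h_1 = 3.5; x_2 = 4; y_2 = 10.5; z_2 = 12.5; r_2 = 3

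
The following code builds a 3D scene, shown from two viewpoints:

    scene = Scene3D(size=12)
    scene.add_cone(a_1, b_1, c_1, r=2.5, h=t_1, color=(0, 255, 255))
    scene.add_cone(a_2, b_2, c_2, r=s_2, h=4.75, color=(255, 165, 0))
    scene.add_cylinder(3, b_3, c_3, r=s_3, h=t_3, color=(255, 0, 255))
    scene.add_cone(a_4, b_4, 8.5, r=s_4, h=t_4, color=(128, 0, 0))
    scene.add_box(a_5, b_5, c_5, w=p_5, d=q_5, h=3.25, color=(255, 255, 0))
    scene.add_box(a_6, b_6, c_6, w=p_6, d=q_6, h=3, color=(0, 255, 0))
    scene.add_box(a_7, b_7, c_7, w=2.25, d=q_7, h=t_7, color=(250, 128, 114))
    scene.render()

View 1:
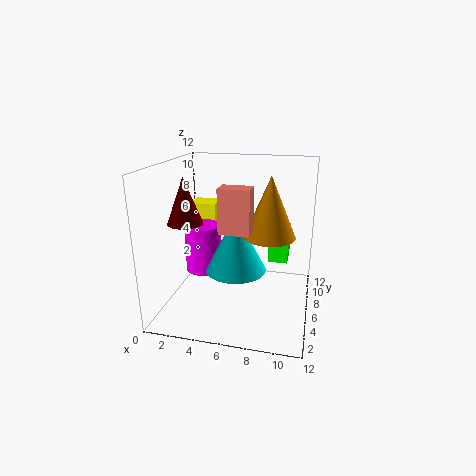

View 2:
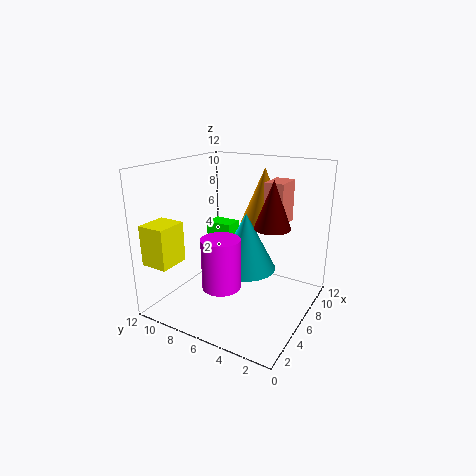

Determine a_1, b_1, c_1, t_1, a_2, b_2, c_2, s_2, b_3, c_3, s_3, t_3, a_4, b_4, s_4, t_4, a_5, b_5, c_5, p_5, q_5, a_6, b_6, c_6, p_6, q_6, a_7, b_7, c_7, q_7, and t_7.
a_1 = 6, b_1 = 5.25, c_1 = 3.5, t_1 = 4.75, a_2 = 8.75, b_2 = 5, c_2 = 6.75, s_2 = 2, b_3 = 5.75, c_3 = 3, s_3 = 1.5, t_3 = 4, a_4 = 3.25, b_4 = 1.75, s_4 = 1.25, t_4 = 3.25, a_5 = 0.5, b_5 = 9.25, c_5 = 4.5, p_5 = 2.5, q_5 = 2.25, a_6 = 8.25, b_6 = 8.25, c_6 = 3, p_6 = 1.75, q_6 = 2.5, a_7 = 5.5, b_7 = 2, c_7 = 7.75, q_7 = 1.5, t_7 = 3.25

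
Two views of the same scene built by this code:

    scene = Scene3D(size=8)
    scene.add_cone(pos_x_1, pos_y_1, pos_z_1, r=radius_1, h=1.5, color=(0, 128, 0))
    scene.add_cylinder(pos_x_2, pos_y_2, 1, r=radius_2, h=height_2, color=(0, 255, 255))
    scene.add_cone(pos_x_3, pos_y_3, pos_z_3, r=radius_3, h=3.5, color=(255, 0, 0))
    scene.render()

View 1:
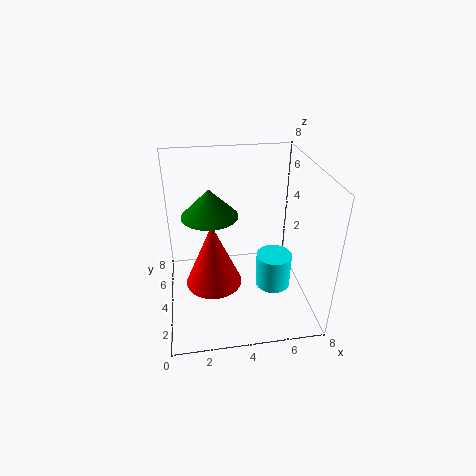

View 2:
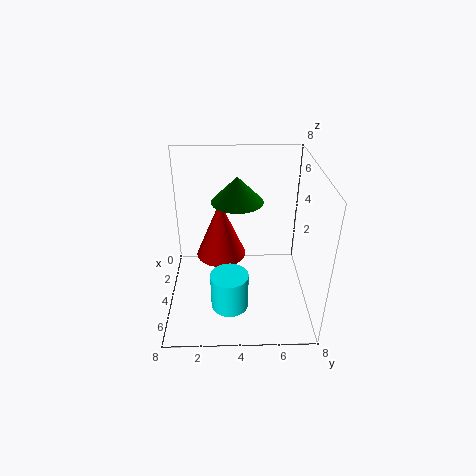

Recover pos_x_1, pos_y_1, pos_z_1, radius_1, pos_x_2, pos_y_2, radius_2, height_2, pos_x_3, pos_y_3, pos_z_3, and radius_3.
pos_x_1 = 2.5; pos_y_1 = 4; pos_z_1 = 5.5; radius_1 = 1.5; pos_x_2 = 6; pos_y_2 = 3.5; radius_2 = 1; height_2 = 2; pos_x_3 = 2.5; pos_y_3 = 3; pos_z_3 = 2; radius_3 = 1.5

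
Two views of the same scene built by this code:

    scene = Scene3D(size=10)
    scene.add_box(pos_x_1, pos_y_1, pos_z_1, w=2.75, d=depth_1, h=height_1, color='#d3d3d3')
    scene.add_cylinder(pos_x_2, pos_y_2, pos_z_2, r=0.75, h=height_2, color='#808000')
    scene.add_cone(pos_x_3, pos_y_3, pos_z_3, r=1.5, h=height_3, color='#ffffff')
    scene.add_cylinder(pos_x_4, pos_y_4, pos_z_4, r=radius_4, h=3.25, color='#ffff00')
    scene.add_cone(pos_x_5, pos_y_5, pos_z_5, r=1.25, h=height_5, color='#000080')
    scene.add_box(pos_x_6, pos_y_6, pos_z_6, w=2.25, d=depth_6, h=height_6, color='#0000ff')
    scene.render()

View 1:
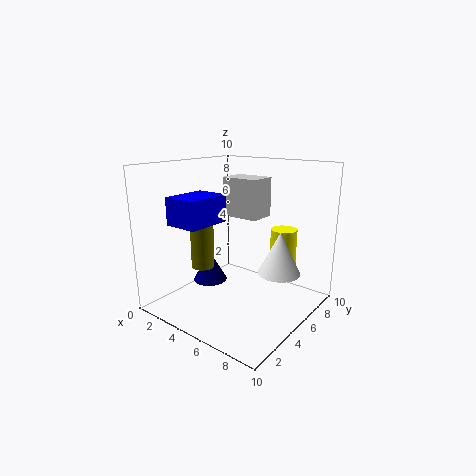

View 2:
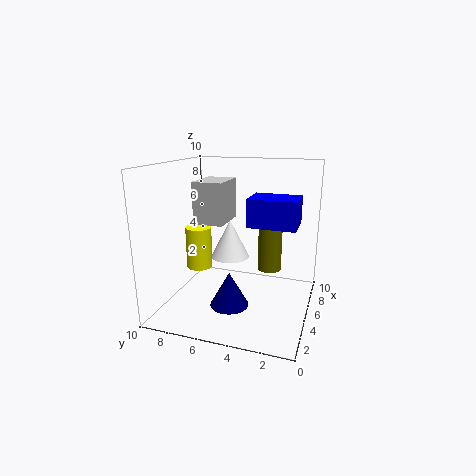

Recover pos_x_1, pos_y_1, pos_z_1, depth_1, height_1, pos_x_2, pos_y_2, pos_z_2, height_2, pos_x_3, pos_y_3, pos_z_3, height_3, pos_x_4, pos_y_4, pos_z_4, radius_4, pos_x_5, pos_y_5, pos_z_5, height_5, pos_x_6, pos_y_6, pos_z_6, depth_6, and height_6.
pos_x_1 = 3.25
pos_y_1 = 5.5
pos_z_1 = 6.25
depth_1 = 2
height_1 = 2.75
pos_x_2 = 4
pos_y_2 = 2.5
pos_z_2 = 3.5
height_2 = 3.25
pos_x_3 = 7.5
pos_y_3 = 6.5
pos_z_3 = 2.5
height_3 = 3
pos_x_4 = 6.5
pos_y_4 = 8.75
pos_z_4 = 1.75
radius_4 = 1
pos_x_5 = 2.5
pos_y_5 = 4.75
pos_z_5 = 1.25
height_5 = 2.25
pos_x_6 = 2.75
pos_y_6 = 0.75
pos_z_6 = 6.5
depth_6 = 3
height_6 = 1.75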